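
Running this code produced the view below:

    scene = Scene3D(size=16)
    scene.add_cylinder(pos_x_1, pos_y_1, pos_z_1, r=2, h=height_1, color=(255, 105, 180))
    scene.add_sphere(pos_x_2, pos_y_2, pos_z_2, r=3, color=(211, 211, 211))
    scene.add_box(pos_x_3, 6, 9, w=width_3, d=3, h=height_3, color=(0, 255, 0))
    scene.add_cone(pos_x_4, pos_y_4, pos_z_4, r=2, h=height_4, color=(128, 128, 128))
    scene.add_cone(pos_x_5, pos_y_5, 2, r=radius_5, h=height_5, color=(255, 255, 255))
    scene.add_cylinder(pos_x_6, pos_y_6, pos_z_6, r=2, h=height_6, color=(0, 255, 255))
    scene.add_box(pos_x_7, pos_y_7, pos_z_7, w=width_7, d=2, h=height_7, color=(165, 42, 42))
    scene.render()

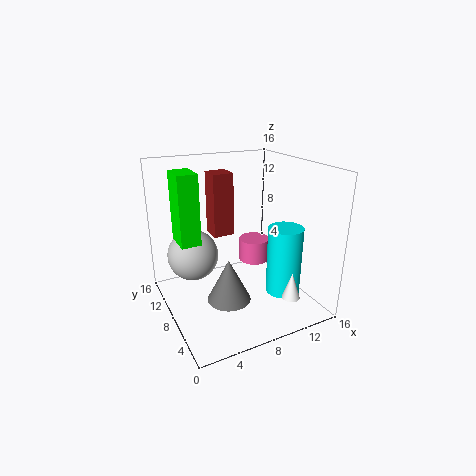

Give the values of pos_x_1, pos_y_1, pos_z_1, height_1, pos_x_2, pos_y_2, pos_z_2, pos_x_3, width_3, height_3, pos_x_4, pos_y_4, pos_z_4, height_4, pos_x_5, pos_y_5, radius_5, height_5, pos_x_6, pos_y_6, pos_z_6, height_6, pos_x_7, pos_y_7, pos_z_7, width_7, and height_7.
pos_x_1 = 13, pos_y_1 = 13, pos_z_1 = 2, height_1 = 3, pos_x_2 = 4, pos_y_2 = 12, pos_z_2 = 5, pos_x_3 = 1, width_3 = 2, height_3 = 7, pos_x_4 = 4, pos_y_4 = 2, pos_z_4 = 5, height_4 = 4, pos_x_5 = 12, pos_y_5 = 3, radius_5 = 1, height_5 = 3, pos_x_6 = 13, pos_y_6 = 6, pos_z_6 = 1, height_6 = 8, pos_x_7 = 4, pos_y_7 = 5, pos_z_7 = 10, width_7 = 2, height_7 = 6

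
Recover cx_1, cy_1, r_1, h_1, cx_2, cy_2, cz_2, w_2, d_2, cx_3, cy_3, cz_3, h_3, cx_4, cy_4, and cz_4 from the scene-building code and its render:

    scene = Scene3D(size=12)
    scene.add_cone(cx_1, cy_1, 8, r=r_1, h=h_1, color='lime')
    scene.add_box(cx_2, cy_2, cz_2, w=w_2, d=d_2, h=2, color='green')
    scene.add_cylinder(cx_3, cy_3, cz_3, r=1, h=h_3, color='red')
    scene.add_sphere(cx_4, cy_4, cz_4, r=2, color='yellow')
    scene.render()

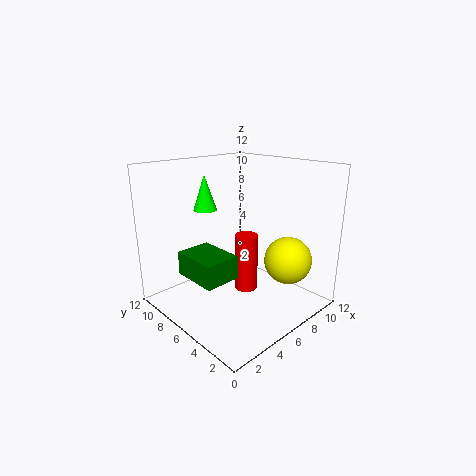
cx_1 = 5, cy_1 = 9, r_1 = 1, h_1 = 3, cx_2 = 2, cy_2 = 5, cz_2 = 3, w_2 = 3, d_2 = 4, cx_3 = 7, cy_3 = 6, cz_3 = 1, h_3 = 5, cx_4 = 9, cy_4 = 3, cz_4 = 4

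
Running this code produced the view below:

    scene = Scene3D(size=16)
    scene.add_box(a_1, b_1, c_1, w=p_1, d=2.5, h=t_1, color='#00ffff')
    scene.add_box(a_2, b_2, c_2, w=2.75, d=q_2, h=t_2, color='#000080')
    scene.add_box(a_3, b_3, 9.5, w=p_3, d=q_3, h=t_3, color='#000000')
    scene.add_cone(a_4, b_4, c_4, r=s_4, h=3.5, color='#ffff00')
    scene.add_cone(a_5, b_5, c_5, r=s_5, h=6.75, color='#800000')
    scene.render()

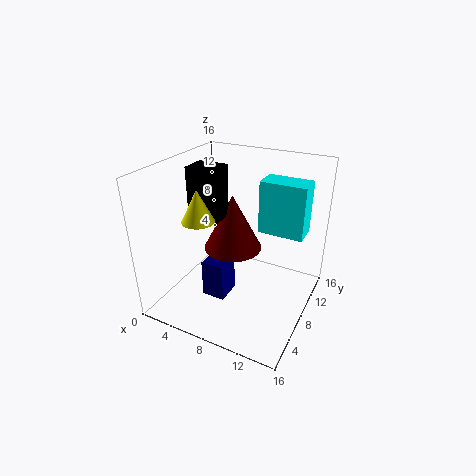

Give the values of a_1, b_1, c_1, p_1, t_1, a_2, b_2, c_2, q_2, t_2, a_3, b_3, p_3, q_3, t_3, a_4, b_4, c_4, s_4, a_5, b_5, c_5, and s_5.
a_1 = 11
b_1 = 6.5
c_1 = 10.25
p_1 = 4.5
t_1 = 5.25
a_2 = 4.25
b_2 = 6
c_2 = 0.25
q_2 = 3
t_2 = 4.5
a_3 = 2.25
b_3 = 7
p_3 = 3.5
q_3 = 3
t_3 = 6
a_4 = 4.75
b_4 = 5.25
c_4 = 10.5
s_4 = 1.75
a_5 = 6
b_5 = 10.5
c_5 = 5
s_5 = 3.5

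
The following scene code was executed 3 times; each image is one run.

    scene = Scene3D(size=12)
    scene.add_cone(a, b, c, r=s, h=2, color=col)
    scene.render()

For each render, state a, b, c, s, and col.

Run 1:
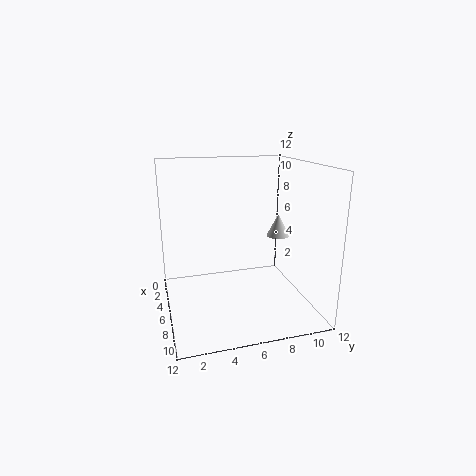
a = 5, b = 10, c = 5.5, s = 1, col = 'lightgray'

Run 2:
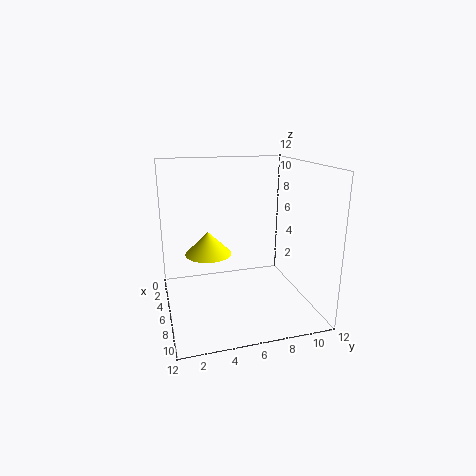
a = 4.5, b = 3.75, c = 4.25, s = 2, col = 'yellow'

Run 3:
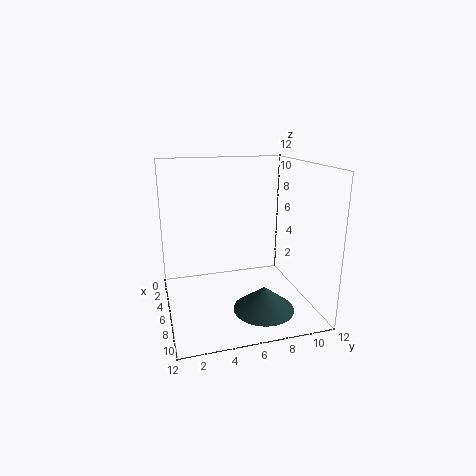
a = 8.5, b = 7.5, c = 0.5, s = 2.5, col = 'darkslategray'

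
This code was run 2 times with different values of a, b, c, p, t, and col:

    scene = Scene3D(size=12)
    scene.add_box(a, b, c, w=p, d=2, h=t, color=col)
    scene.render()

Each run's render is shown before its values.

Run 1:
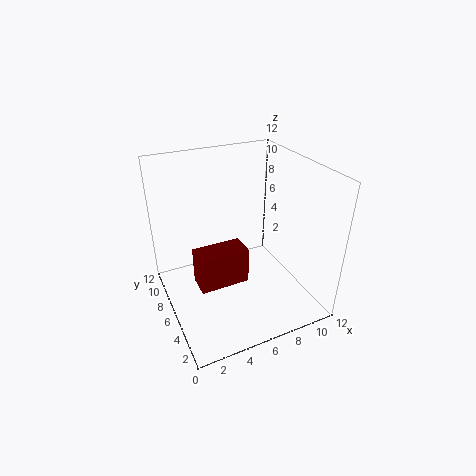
a = 2, b = 4, c = 3, p = 4, t = 3, col = 'maroon'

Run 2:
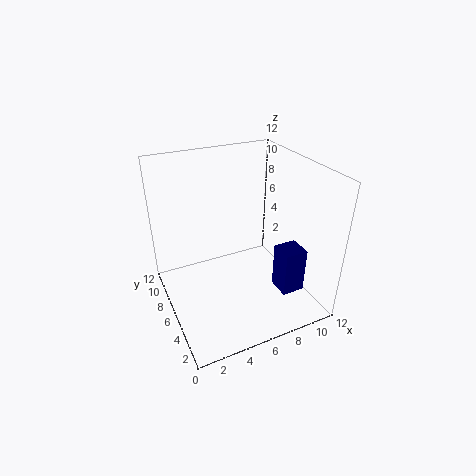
a = 9, b = 3, c = 1, p = 2, t = 4, col = 'navy'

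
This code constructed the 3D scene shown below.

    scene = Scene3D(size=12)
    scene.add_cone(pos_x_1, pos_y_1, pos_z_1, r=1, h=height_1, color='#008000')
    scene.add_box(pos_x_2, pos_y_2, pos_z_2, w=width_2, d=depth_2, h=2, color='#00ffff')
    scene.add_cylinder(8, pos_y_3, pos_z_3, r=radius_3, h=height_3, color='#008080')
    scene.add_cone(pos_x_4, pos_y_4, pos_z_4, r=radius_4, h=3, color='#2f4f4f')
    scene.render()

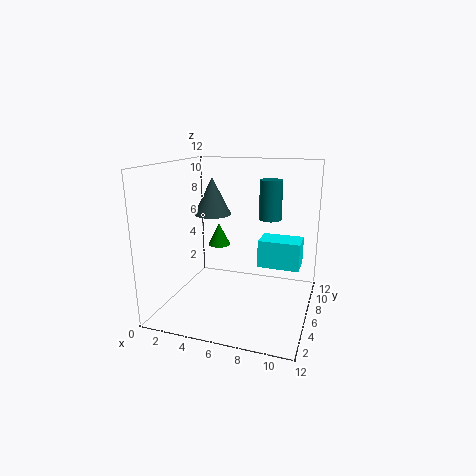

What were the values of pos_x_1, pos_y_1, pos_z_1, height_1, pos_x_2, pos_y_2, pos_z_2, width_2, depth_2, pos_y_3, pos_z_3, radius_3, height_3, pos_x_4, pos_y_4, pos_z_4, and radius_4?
pos_x_1 = 3.5; pos_y_1 = 8; pos_z_1 = 4.5; height_1 = 2; pos_x_2 = 8.5; pos_y_2 = 3; pos_z_2 = 5; width_2 = 3; depth_2 = 2; pos_y_3 = 9; pos_z_3 = 7; radius_3 = 1; height_3 = 3.5; pos_x_4 = 4; pos_y_4 = 5.5; pos_z_4 = 8; radius_4 = 1.5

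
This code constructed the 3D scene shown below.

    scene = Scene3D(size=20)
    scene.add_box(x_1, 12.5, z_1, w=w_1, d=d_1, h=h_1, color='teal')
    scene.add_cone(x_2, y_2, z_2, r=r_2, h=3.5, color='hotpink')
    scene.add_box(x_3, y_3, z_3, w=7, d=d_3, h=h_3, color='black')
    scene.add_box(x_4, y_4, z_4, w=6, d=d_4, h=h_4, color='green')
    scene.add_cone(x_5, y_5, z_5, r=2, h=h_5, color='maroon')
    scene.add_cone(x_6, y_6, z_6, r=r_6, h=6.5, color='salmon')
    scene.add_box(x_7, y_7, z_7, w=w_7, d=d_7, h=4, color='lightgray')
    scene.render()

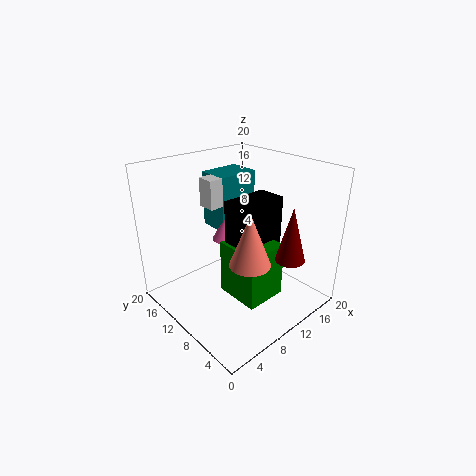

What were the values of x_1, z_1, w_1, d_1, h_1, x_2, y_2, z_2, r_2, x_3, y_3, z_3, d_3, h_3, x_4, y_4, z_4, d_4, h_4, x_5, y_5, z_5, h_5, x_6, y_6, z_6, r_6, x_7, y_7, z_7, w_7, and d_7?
x_1 = 9.5; z_1 = 10; w_1 = 6; d_1 = 4.5; h_1 = 8; x_2 = 10; y_2 = 12.5; z_2 = 9; r_2 = 2; x_3 = 8.5; y_3 = 7; z_3 = 6.5; d_3 = 4; h_3 = 9; x_4 = 8; y_4 = 5; z_4 = 1.5; d_4 = 6.5; h_4 = 8; x_5 = 13.5; y_5 = 3.5; z_5 = 8; h_5 = 7.5; x_6 = 6.5; y_6 = 4; z_6 = 10; r_6 = 2.5; x_7 = 7.5; y_7 = 12.5; z_7 = 14; w_7 = 6.5; d_7 = 2.5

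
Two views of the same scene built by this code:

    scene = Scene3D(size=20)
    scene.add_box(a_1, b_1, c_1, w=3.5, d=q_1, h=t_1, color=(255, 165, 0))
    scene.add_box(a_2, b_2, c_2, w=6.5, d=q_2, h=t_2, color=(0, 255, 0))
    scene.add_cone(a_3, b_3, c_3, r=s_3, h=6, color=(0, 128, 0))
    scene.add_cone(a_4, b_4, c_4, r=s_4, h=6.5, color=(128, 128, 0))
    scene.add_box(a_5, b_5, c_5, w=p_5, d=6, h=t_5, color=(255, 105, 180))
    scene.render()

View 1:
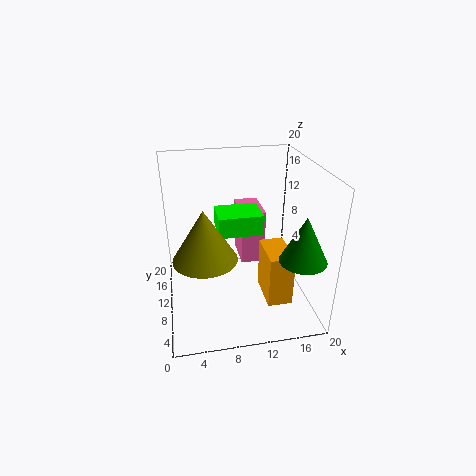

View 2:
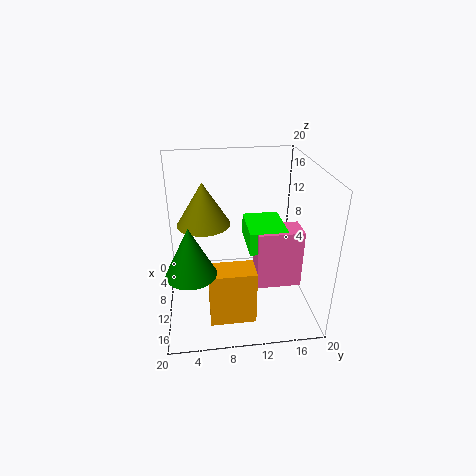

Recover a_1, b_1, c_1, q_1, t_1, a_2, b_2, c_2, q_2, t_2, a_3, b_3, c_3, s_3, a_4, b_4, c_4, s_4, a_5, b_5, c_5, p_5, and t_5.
a_1 = 13.5; b_1 = 5.5; c_1 = 1; q_1 = 6; t_1 = 7.5; a_2 = 7.5; b_2 = 11; c_2 = 9.5; q_2 = 5; t_2 = 3; a_3 = 17; b_3 = 3.5; c_3 = 9.5; s_3 = 3; a_4 = 5; b_4 = 5.5; c_4 = 10; s_4 = 4; a_5 = 11; b_5 = 12; c_5 = 4.5; p_5 = 3.5; t_5 = 8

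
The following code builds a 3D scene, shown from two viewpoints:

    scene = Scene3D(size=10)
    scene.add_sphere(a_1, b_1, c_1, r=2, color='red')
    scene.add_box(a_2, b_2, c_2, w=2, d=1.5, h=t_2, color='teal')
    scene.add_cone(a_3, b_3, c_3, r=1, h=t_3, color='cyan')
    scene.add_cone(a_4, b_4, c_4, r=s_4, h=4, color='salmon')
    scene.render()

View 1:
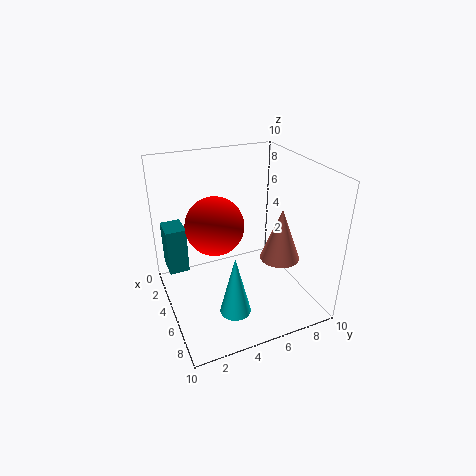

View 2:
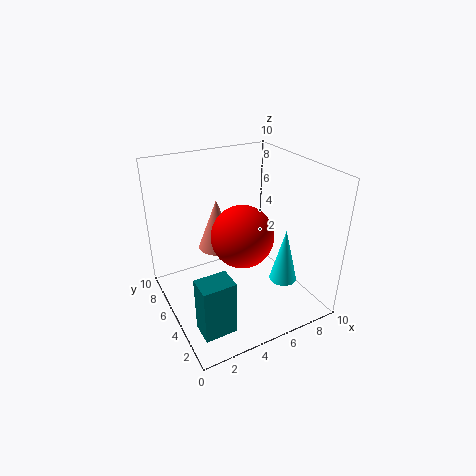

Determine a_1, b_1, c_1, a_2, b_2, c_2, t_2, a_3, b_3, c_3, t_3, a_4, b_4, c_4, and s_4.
a_1 = 4.5, b_1 = 3.5, c_1 = 6, a_2 = 0.5, b_2 = 0.5, c_2 = 1.5, t_2 = 3.5, a_3 = 8, b_3 = 3.5, c_3 = 1.5, t_3 = 4, a_4 = 5, b_4 = 8.5, c_4 = 2.5, s_4 = 1.5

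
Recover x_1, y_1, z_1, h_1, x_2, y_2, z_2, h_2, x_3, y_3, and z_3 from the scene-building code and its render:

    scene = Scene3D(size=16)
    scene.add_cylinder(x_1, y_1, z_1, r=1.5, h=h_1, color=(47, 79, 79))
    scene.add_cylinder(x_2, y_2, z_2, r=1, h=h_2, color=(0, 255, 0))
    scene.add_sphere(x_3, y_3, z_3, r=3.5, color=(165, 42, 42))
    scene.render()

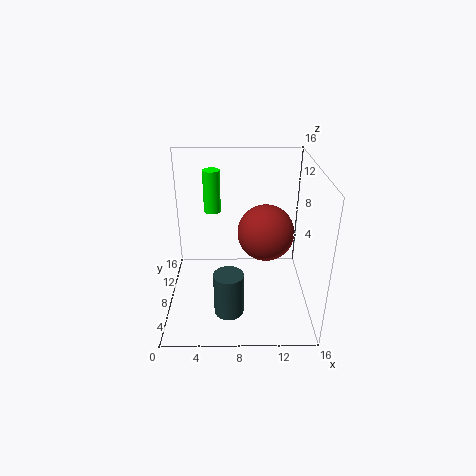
x_1 = 7; y_1 = 2.5; z_1 = 2.5; h_1 = 4.5; x_2 = 5; y_2 = 12; z_2 = 9.5; h_2 = 5; x_3 = 11.5; y_3 = 12; z_3 = 6.5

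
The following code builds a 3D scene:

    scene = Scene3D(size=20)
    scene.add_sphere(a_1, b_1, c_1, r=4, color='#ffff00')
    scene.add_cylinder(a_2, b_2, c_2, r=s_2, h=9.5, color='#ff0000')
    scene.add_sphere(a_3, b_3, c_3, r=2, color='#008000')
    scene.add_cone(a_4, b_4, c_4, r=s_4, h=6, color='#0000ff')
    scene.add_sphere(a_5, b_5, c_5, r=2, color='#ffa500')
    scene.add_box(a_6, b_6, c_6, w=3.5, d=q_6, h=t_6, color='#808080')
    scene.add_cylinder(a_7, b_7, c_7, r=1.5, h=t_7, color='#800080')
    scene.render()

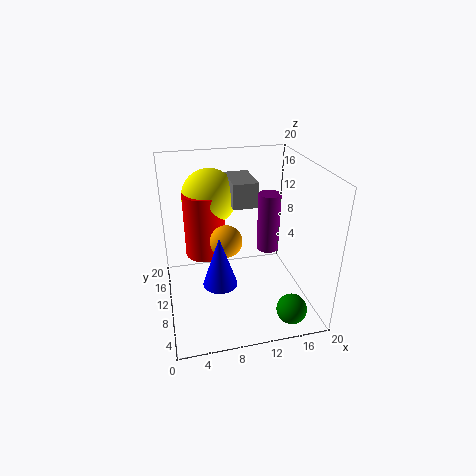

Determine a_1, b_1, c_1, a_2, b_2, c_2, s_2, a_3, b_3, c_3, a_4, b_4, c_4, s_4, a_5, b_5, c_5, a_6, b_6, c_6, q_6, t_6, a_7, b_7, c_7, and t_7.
a_1 = 7; b_1 = 15; c_1 = 14.5; a_2 = 6; b_2 = 14; c_2 = 6; s_2 = 3; a_3 = 15.5; b_3 = 2.5; c_3 = 2.5; a_4 = 6; b_4 = 2.5; c_4 = 8.5; s_4 = 2; a_5 = 7.5; b_5 = 6; c_5 = 12; a_6 = 9.5; b_6 = 10.5; c_6 = 14; q_6 = 6; t_6 = 3.5; a_7 = 14; b_7 = 9; c_7 = 8.5; t_7 = 8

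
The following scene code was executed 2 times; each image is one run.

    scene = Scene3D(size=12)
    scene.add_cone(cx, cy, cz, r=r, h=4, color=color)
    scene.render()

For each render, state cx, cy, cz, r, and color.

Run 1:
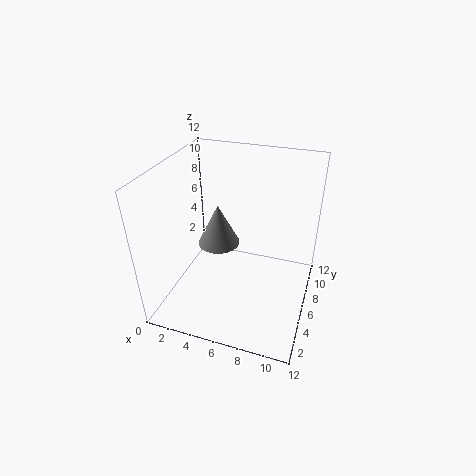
cx = 3, cy = 9, cz = 3, r = 2, color = 'gray'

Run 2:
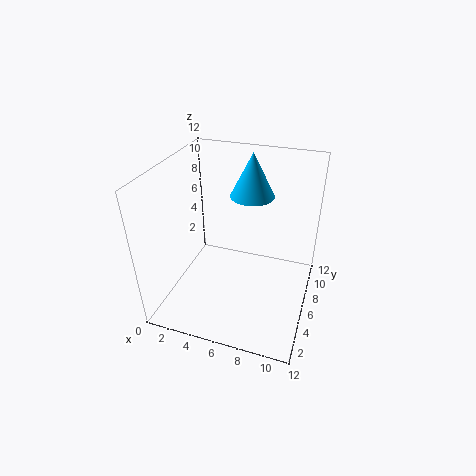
cx = 6, cy = 10, cz = 8, r = 2, color = 'deepskyblue'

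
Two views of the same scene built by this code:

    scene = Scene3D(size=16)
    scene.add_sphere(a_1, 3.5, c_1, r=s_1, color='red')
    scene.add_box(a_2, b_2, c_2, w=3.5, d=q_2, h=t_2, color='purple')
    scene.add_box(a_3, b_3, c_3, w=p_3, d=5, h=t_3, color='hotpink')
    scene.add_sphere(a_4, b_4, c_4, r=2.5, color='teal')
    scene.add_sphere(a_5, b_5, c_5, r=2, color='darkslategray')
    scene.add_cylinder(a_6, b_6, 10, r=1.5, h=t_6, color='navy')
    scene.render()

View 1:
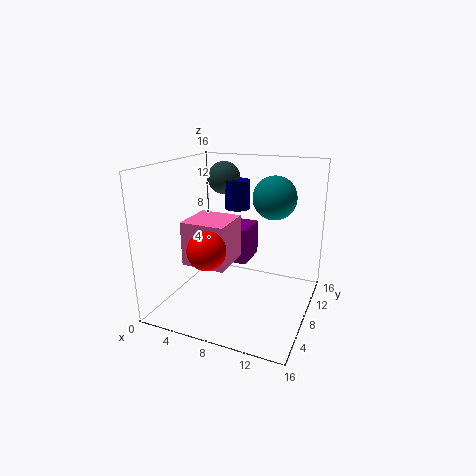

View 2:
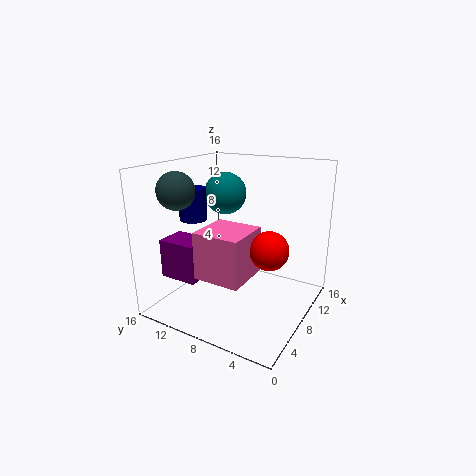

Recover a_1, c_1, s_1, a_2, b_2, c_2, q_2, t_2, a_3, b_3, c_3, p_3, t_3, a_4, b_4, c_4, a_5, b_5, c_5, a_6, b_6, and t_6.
a_1 = 6.5; c_1 = 8; s_1 = 2; a_2 = 4; b_2 = 11.5; c_2 = 3; q_2 = 4.5; t_2 = 4.5; a_3 = 2.5; b_3 = 5; c_3 = 5; p_3 = 5; t_3 = 5; a_4 = 11; b_4 = 11.5; c_4 = 12; a_5 = 4; b_5 = 13; c_5 = 13.5; a_6 = 6; b_6 = 12.5; t_6 = 3.5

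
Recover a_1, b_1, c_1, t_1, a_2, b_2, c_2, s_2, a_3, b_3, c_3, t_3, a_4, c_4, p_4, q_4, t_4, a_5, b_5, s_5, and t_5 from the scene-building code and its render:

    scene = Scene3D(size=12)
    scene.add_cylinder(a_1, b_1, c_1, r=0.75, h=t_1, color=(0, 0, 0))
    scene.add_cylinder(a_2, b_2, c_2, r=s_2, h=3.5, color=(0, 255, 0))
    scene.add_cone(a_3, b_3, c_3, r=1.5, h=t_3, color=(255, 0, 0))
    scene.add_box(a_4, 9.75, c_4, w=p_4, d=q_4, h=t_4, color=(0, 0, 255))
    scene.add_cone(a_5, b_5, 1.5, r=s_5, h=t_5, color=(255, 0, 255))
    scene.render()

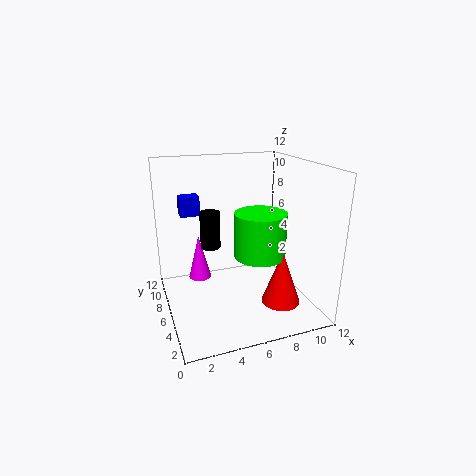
a_1 = 3.25
b_1 = 4.5
c_1 = 6.25
t_1 = 2.75
a_2 = 7
b_2 = 3.75
c_2 = 5.25
s_2 = 2
a_3 = 8.25
b_3 = 2.25
c_3 = 1.75
t_3 = 4.25
a_4 = 2
c_4 = 7
p_4 = 1.75
q_4 = 1.5
t_4 = 1.75
a_5 = 3.25
b_5 = 8.75
s_5 = 1
t_5 = 4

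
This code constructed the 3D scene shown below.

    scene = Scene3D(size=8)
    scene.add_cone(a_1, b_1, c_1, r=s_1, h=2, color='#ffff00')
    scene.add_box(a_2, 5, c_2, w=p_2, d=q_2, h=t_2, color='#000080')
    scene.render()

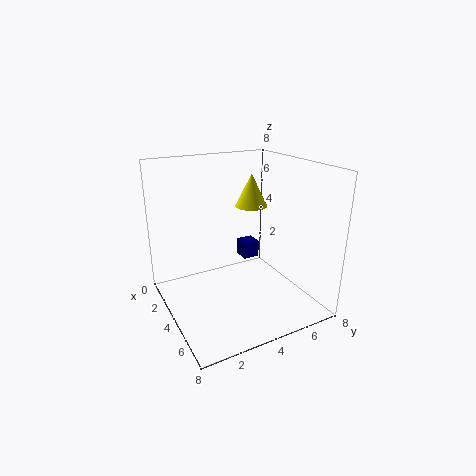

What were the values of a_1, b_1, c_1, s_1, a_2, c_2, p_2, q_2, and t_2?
a_1 = 2
b_1 = 6
c_1 = 5
s_1 = 1
a_2 = 2
c_2 = 2
p_2 = 1
q_2 = 1
t_2 = 1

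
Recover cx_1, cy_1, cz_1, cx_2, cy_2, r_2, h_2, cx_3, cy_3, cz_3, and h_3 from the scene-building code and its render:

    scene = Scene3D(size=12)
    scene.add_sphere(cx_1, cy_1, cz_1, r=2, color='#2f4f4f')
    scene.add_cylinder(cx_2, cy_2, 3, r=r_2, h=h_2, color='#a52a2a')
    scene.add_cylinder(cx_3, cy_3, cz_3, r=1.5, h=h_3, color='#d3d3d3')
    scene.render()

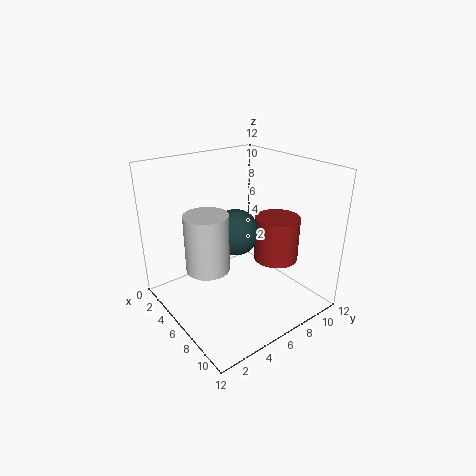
cx_1 = 5
cy_1 = 6.5
cz_1 = 6
cx_2 = 6.5
cy_2 = 10
r_2 = 2
h_2 = 4
cx_3 = 8.5
cy_3 = 1.5
cz_3 = 6
h_3 = 4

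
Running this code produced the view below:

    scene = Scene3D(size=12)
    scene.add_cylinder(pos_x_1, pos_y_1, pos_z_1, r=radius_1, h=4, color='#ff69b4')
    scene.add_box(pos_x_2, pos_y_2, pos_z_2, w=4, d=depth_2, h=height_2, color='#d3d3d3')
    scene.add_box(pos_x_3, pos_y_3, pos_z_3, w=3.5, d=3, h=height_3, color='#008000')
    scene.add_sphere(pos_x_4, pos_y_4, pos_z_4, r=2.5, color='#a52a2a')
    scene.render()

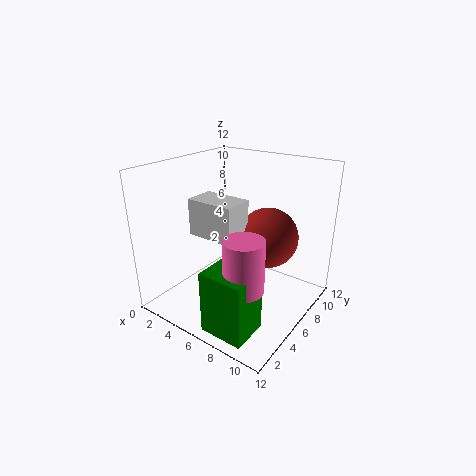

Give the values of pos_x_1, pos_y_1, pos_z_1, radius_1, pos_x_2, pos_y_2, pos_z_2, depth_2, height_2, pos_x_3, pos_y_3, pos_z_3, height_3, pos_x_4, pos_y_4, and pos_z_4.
pos_x_1 = 9
pos_y_1 = 2.5
pos_z_1 = 4
radius_1 = 1.5
pos_x_2 = 3
pos_y_2 = 3.5
pos_z_2 = 6.5
depth_2 = 2.5
height_2 = 3
pos_x_3 = 6.5
pos_y_3 = 0.5
pos_z_3 = 0.5
height_3 = 5
pos_x_4 = 8
pos_y_4 = 7.5
pos_z_4 = 6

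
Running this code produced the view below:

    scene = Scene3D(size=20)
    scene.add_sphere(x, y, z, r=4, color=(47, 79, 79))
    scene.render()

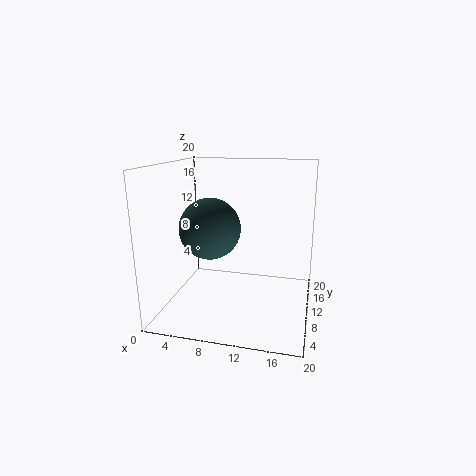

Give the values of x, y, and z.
x = 7, y = 7, z = 12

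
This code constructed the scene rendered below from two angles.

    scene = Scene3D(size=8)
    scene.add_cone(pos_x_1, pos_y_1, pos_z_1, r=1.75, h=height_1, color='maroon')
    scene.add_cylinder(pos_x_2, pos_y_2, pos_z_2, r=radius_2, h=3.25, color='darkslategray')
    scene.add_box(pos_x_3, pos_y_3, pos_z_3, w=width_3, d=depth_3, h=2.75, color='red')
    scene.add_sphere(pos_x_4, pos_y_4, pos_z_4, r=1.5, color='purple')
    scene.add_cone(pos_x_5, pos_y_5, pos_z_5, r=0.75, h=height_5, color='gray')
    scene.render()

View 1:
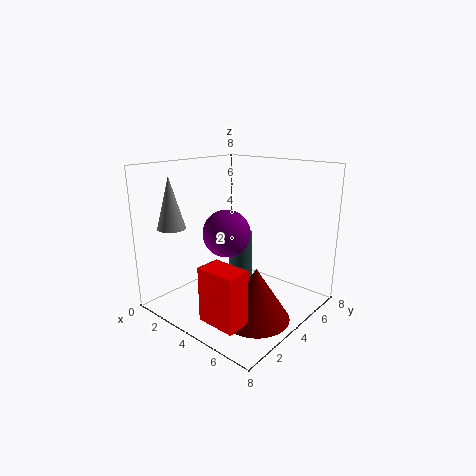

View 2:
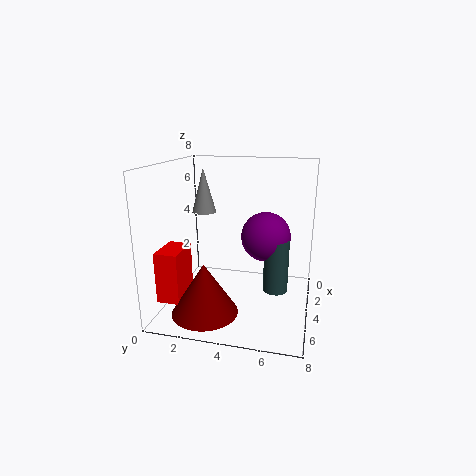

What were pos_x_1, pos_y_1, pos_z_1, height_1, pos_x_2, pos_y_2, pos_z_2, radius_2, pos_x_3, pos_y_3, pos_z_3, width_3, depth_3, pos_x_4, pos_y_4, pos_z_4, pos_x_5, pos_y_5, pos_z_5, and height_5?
pos_x_1 = 6.25, pos_y_1 = 2.75, pos_z_1 = 0.5, height_1 = 2.75, pos_x_2 = 2.5, pos_y_2 = 6, pos_z_2 = 0.25, radius_2 = 0.75, pos_x_3 = 4.75, pos_y_3 = 0.25, pos_z_3 = 1, width_3 = 2, depth_3 = 1.25, pos_x_4 = 2, pos_y_4 = 5.25, pos_z_4 = 3.5, pos_x_5 = 1.75, pos_y_5 = 1.25, pos_z_5 = 4.75, height_5 = 2.75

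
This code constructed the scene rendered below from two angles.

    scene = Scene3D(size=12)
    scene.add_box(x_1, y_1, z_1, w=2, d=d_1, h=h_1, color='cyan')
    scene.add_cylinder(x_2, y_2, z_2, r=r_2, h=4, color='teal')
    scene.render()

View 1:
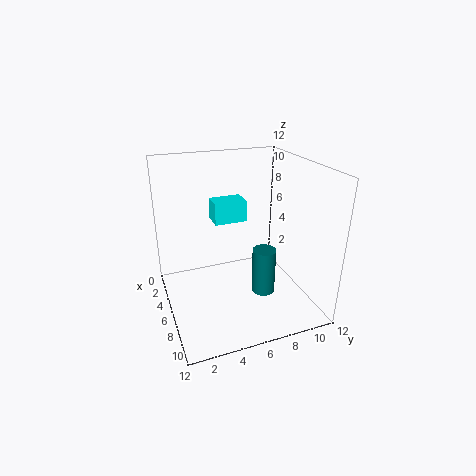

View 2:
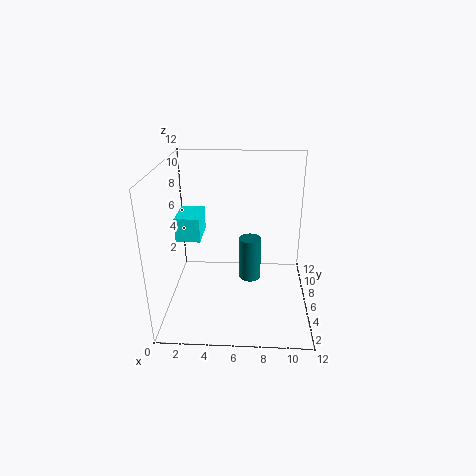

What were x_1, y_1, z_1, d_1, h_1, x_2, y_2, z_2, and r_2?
x_1 = 1, y_1 = 5, z_1 = 6, d_1 = 3, h_1 = 2, x_2 = 7, y_2 = 8, z_2 = 1, r_2 = 1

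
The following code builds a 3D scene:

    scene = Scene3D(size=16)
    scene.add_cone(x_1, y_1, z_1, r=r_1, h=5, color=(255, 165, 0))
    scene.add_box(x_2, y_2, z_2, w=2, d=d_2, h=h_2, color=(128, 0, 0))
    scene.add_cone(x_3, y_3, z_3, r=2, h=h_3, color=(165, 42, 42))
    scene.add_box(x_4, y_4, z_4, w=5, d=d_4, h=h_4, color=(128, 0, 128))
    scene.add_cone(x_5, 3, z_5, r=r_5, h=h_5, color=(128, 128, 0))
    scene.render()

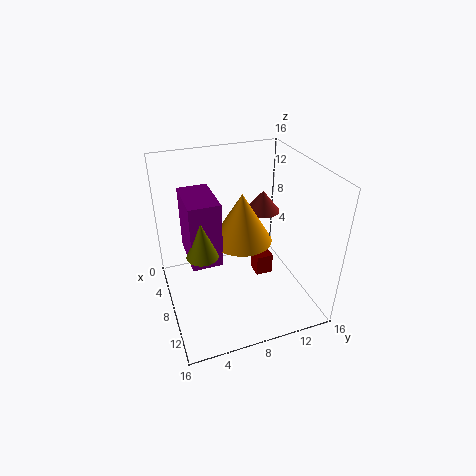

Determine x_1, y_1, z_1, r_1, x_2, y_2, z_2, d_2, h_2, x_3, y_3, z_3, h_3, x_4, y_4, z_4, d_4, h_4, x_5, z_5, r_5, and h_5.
x_1 = 10.5
y_1 = 7.5
z_1 = 9.5
r_1 = 3
x_2 = 6
y_2 = 10.5
z_2 = 2
d_2 = 2
h_2 = 2.5
x_3 = 5.5
y_3 = 12
z_3 = 9.5
h_3 = 2.5
x_4 = 7
y_4 = 2
z_4 = 8
d_4 = 3
h_4 = 6.5
x_5 = 12
z_5 = 9.5
r_5 = 1.5
h_5 = 3.5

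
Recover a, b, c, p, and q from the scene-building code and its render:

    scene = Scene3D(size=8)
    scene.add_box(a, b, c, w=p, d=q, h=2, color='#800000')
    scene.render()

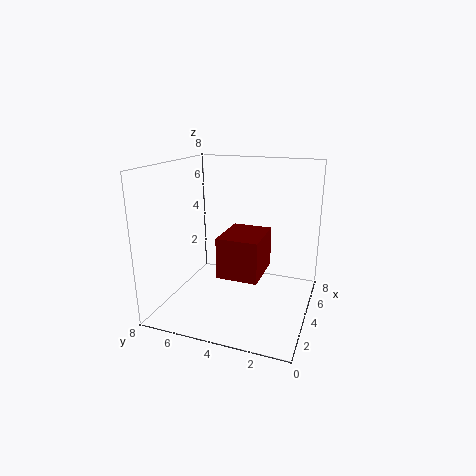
a = 1
b = 2
c = 3
p = 2.5
q = 2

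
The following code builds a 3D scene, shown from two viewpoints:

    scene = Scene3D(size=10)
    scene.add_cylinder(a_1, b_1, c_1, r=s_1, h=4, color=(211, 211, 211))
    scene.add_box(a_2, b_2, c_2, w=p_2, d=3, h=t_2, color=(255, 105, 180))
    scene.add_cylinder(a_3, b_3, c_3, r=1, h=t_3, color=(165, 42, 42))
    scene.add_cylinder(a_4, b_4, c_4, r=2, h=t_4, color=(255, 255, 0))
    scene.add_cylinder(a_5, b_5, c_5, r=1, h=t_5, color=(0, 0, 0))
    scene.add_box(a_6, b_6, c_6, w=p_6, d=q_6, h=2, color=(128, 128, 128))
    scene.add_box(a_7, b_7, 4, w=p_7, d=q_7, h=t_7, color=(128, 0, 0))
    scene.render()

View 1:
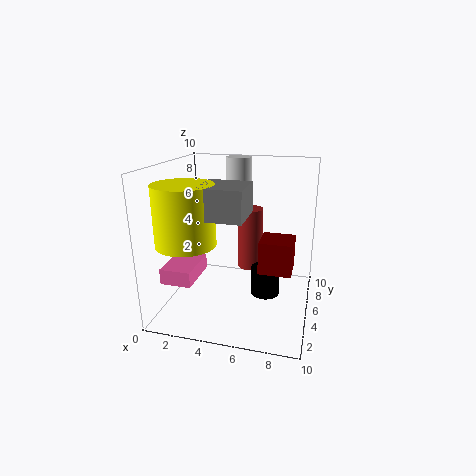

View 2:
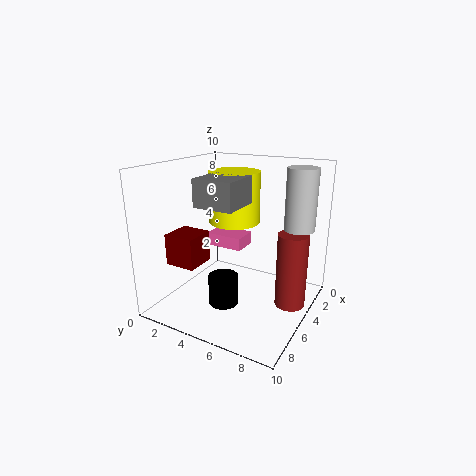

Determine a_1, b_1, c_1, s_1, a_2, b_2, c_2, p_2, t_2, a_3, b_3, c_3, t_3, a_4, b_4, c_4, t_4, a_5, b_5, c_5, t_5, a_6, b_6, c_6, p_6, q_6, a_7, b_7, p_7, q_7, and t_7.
a_1 = 4
b_1 = 9
c_1 = 6
s_1 = 1
a_2 = 1
b_2 = 1
c_2 = 3
p_2 = 2
t_2 = 1
a_3 = 5
b_3 = 9
c_3 = 1
t_3 = 5
a_4 = 2
b_4 = 3
c_4 = 5
t_4 = 4
a_5 = 7
b_5 = 5
c_5 = 1
t_5 = 2
a_6 = 3
b_6 = 2
c_6 = 7
p_6 = 3
q_6 = 3
a_7 = 7
b_7 = 2
p_7 = 2
q_7 = 2
t_7 = 2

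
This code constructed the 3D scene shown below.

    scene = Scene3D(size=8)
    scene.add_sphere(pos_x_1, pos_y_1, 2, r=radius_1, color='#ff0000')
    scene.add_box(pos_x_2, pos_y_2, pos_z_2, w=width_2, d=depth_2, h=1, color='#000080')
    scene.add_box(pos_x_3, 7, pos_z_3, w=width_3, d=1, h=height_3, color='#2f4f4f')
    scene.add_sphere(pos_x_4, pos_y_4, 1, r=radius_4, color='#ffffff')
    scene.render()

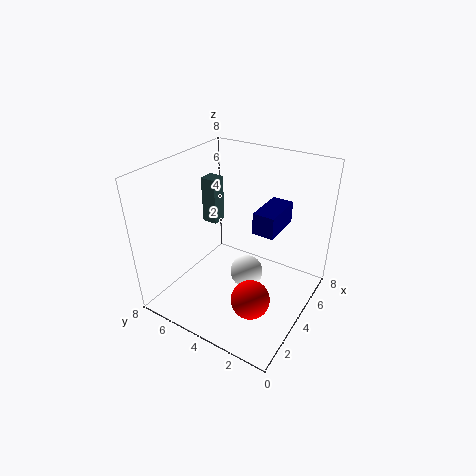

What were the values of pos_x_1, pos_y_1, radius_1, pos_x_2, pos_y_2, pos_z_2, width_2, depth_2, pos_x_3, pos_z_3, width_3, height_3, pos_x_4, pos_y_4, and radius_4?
pos_x_1 = 2
pos_y_1 = 2
radius_1 = 1
pos_x_2 = 2
pos_y_2 = 1
pos_z_2 = 6
width_2 = 2
depth_2 = 1
pos_x_3 = 6
pos_z_3 = 3
width_3 = 1
height_3 = 3
pos_x_4 = 5
pos_y_4 = 4
radius_4 = 1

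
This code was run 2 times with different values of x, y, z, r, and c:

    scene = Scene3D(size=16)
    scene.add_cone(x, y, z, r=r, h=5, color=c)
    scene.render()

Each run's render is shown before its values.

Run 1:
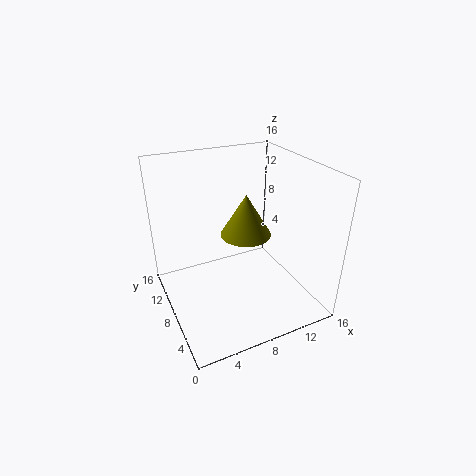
x = 10, y = 10, z = 7, r = 3, c = 'olive'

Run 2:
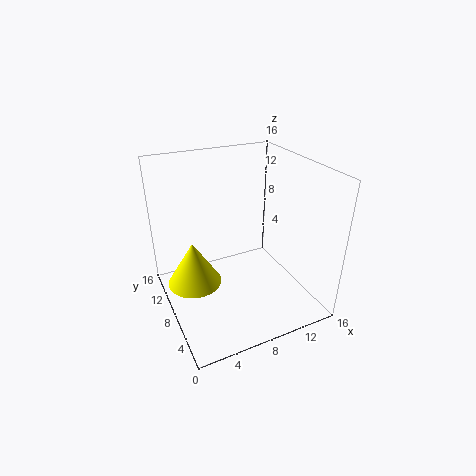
x = 3, y = 9, z = 3, r = 3, c = 'yellow'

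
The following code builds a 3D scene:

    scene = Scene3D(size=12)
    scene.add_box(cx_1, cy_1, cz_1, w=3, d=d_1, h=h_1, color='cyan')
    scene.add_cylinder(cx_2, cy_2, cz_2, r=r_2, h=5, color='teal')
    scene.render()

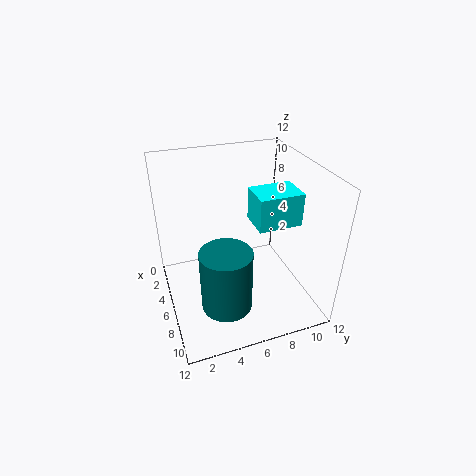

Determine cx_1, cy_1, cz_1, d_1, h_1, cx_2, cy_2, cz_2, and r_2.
cx_1 = 3
cy_1 = 8
cz_1 = 6
d_1 = 4
h_1 = 3
cx_2 = 9
cy_2 = 4
cz_2 = 2
r_2 = 2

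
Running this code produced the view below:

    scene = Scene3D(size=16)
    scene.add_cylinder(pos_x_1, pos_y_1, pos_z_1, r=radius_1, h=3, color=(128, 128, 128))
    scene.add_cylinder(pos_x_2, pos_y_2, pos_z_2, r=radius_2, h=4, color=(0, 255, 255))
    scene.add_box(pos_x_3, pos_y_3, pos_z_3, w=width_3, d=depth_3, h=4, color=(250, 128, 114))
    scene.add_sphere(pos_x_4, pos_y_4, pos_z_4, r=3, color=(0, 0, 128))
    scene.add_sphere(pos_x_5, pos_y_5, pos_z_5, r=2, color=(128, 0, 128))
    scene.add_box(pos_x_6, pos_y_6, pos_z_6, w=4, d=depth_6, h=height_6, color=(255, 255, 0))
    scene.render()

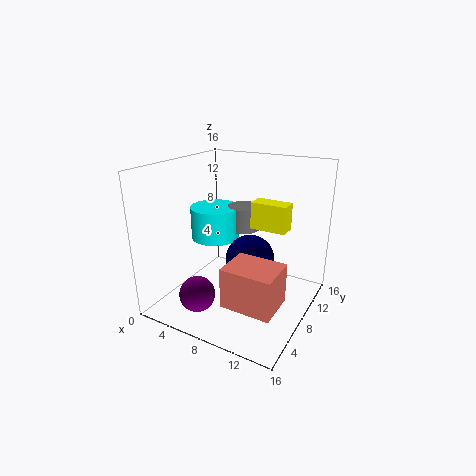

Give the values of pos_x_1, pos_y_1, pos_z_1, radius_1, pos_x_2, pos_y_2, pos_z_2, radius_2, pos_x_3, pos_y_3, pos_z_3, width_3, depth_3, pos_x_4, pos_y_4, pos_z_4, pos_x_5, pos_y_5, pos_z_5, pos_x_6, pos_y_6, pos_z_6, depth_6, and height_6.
pos_x_1 = 6, pos_y_1 = 13, pos_z_1 = 7, radius_1 = 2, pos_x_2 = 3, pos_y_2 = 11, pos_z_2 = 6, radius_2 = 3, pos_x_3 = 10, pos_y_3 = 1, pos_z_3 = 4, width_3 = 5, depth_3 = 4, pos_x_4 = 8, pos_y_4 = 11, pos_z_4 = 4, pos_x_5 = 5, pos_y_5 = 4, pos_z_5 = 2, pos_x_6 = 9, pos_y_6 = 9, pos_z_6 = 9, depth_6 = 2, height_6 = 3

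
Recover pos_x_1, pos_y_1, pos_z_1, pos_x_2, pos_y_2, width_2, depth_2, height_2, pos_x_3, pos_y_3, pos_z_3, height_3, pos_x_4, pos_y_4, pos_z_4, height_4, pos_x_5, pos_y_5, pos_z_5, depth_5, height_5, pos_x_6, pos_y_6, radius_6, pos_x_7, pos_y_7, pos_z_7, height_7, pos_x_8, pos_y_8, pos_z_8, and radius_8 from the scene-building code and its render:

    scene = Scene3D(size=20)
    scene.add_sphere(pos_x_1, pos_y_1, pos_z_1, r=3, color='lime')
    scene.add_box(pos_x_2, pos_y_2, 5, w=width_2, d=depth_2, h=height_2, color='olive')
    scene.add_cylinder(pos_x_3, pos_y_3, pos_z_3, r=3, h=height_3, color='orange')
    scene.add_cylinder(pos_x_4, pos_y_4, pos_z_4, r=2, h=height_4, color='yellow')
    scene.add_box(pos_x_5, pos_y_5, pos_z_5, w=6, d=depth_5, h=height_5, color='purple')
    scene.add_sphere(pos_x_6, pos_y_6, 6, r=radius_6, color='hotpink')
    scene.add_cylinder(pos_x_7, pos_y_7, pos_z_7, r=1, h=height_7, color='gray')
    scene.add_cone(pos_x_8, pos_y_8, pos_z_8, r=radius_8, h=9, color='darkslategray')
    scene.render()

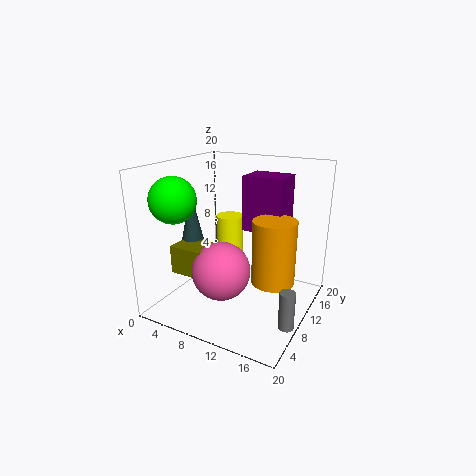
pos_x_1 = 4
pos_y_1 = 4
pos_z_1 = 16
pos_x_2 = 2
pos_y_2 = 5
width_2 = 5
depth_2 = 4
height_2 = 4
pos_x_3 = 15
pos_y_3 = 11
pos_z_3 = 4
height_3 = 9
pos_x_4 = 7
pos_y_4 = 13
pos_z_4 = 6
height_4 = 6
pos_x_5 = 9
pos_y_5 = 13
pos_z_5 = 10
depth_5 = 5
height_5 = 8
pos_x_6 = 9
pos_y_6 = 7
radius_6 = 4
pos_x_7 = 19
pos_y_7 = 6
pos_z_7 = 1
height_7 = 5
pos_x_8 = 3
pos_y_8 = 9
pos_z_8 = 7
radius_8 = 2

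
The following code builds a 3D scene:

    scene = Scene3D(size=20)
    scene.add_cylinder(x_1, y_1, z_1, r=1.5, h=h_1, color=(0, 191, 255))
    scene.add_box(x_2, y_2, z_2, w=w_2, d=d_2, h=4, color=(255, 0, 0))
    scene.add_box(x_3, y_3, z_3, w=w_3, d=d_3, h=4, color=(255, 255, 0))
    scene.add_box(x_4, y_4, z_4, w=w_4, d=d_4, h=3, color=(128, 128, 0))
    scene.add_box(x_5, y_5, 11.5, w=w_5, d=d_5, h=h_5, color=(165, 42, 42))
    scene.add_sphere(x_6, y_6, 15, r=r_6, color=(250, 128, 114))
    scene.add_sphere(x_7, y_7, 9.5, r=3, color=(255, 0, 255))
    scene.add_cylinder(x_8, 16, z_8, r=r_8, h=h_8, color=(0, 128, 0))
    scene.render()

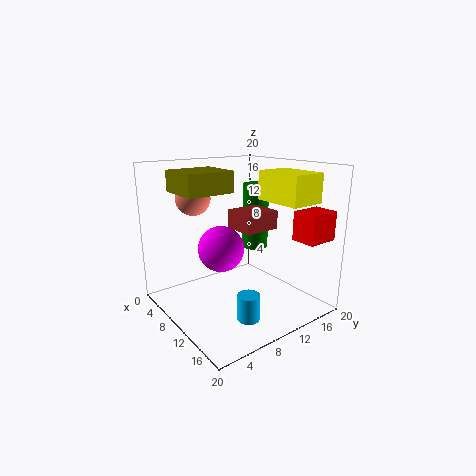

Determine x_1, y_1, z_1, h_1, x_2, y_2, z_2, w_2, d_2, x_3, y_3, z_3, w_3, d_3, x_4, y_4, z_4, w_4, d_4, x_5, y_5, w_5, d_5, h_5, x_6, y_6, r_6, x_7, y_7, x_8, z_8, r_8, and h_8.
x_1 = 15
y_1 = 8
z_1 = 0.5
h_1 = 3.5
x_2 = 15
y_2 = 15.5
z_2 = 10
w_2 = 3.5
d_2 = 4.5
x_3 = 10
y_3 = 13.5
z_3 = 15
w_3 = 7
d_3 = 5
x_4 = 2
y_4 = 3.5
z_4 = 16
w_4 = 6.5
d_4 = 7
x_5 = 9
y_5 = 9
w_5 = 4.5
d_5 = 5
h_5 = 2.5
x_6 = 4
y_6 = 6.5
r_6 = 2.5
x_7 = 11
y_7 = 6.5
x_8 = 6.5
z_8 = 6.5
r_8 = 2
h_8 = 10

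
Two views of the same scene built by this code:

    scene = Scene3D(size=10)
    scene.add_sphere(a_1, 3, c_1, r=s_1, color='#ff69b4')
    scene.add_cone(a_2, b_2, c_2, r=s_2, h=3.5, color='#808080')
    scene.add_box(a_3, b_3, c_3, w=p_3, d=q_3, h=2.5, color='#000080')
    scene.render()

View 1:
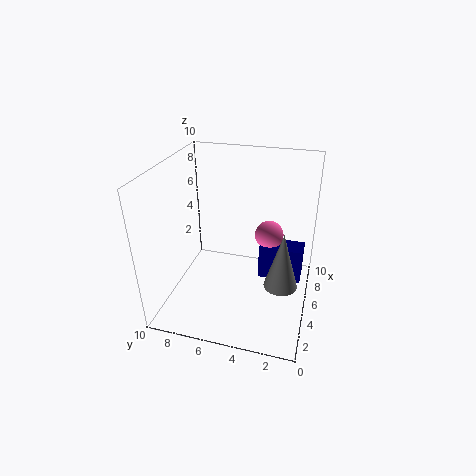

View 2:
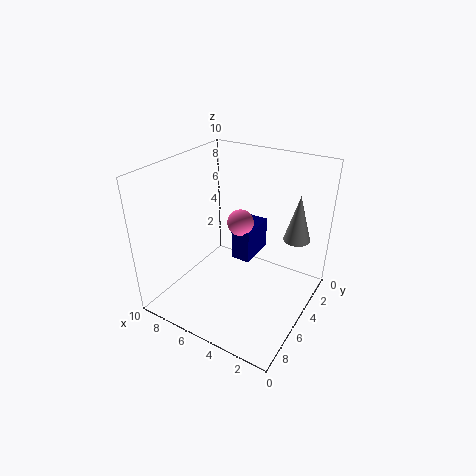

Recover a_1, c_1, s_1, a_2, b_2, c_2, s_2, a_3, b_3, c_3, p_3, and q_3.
a_1 = 6
c_1 = 5
s_1 = 1
a_2 = 2
b_2 = 1.5
c_2 = 4
s_2 = 1
a_3 = 5
b_3 = 0.5
c_3 = 2
p_3 = 1.5
q_3 = 3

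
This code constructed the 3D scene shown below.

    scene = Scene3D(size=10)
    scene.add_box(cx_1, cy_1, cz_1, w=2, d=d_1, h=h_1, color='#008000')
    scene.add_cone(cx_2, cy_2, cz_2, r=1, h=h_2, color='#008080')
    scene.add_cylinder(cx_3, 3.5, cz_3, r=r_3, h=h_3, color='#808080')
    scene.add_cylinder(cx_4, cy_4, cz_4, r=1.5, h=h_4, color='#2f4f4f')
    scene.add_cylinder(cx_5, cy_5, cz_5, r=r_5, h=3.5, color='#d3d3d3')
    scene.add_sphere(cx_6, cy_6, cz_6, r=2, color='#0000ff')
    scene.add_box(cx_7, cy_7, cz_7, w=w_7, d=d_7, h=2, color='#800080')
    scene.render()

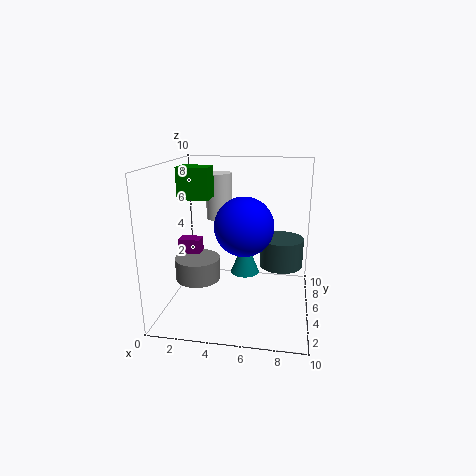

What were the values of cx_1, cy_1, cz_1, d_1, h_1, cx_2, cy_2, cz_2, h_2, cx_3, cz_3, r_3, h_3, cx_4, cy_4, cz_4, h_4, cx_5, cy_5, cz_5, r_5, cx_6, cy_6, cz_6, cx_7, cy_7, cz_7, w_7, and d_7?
cx_1 = 1.5; cy_1 = 3; cz_1 = 8; d_1 = 1.5; h_1 = 2; cx_2 = 5.5; cy_2 = 5; cz_2 = 2.5; h_2 = 2.5; cx_3 = 2.5; cz_3 = 2.5; r_3 = 1.5; h_3 = 1.5; cx_4 = 8; cy_4 = 5.5; cz_4 = 3; h_4 = 2; cx_5 = 3; cy_5 = 8; cz_5 = 5.5; r_5 = 1; cx_6 = 5.5; cy_6 = 4.5; cz_6 = 6; cx_7 = 1; cy_7 = 4; cz_7 = 3; w_7 = 1.5; d_7 = 1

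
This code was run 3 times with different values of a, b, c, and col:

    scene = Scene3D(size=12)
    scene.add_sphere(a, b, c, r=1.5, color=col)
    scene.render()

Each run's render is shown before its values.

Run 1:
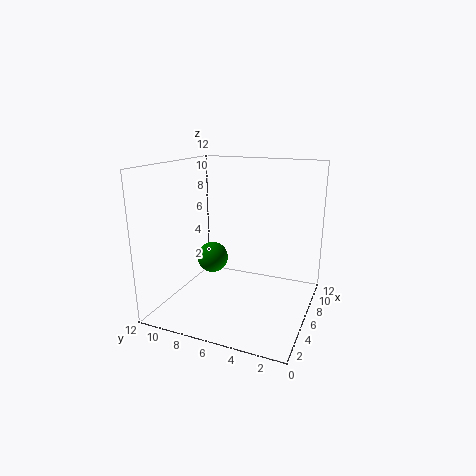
a = 9; b = 10; c = 2.5; col = 'green'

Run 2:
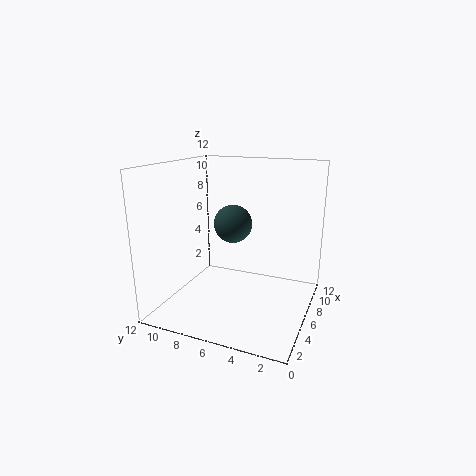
a = 5; b = 6; c = 7.5; col = 'darkslategray'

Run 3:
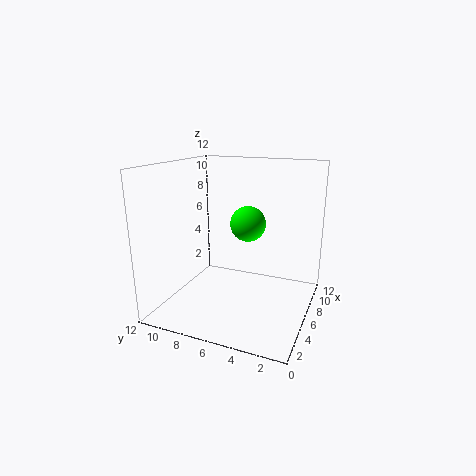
a = 7; b = 5.5; c = 7; col = 'lime'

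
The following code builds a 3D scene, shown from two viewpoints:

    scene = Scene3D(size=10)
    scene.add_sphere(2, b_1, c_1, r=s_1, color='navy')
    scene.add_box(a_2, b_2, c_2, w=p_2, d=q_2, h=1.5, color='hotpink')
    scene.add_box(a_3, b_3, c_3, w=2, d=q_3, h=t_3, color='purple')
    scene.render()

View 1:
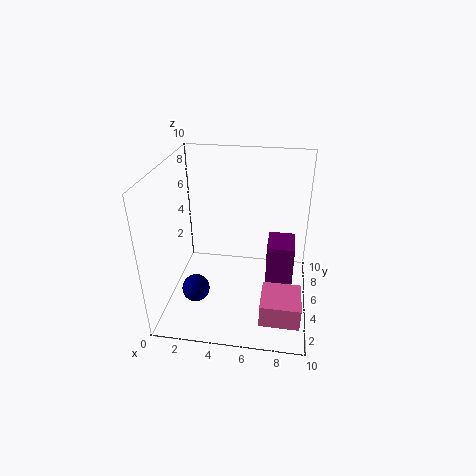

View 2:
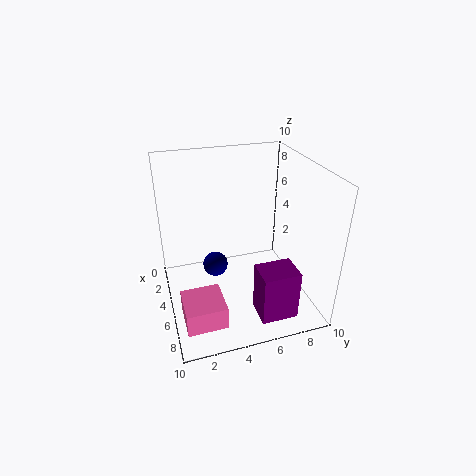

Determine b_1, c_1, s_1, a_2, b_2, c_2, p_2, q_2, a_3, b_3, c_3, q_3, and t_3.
b_1 = 4; c_1 = 1; s_1 = 1; a_2 = 7; b_2 = 0.5; c_2 = 1.5; p_2 = 2.5; q_2 = 2.5; a_3 = 7; b_3 = 5.5; c_3 = 0.5; q_3 = 2.5; t_3 = 3.5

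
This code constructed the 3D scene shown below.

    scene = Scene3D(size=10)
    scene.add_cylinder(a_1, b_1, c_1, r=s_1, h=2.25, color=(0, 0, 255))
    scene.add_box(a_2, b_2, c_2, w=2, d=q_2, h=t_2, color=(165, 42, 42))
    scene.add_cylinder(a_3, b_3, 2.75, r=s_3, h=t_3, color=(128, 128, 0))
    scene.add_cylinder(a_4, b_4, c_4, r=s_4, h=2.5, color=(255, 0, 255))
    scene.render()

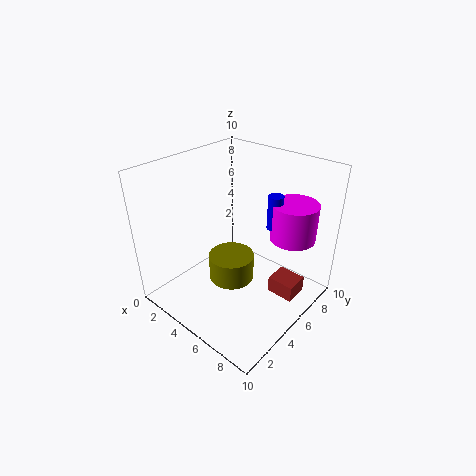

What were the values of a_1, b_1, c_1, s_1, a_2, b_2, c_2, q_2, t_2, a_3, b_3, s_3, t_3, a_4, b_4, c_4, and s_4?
a_1 = 7.25; b_1 = 6; c_1 = 6.25; s_1 = 0.5; a_2 = 6.75; b_2 = 6.5; c_2 = 0.25; q_2 = 1.75; t_2 = 1.25; a_3 = 5.5; b_3 = 3.75; s_3 = 1.5; t_3 = 1.75; a_4 = 8.25; b_4 = 6.75; c_4 = 5.5; s_4 = 1.5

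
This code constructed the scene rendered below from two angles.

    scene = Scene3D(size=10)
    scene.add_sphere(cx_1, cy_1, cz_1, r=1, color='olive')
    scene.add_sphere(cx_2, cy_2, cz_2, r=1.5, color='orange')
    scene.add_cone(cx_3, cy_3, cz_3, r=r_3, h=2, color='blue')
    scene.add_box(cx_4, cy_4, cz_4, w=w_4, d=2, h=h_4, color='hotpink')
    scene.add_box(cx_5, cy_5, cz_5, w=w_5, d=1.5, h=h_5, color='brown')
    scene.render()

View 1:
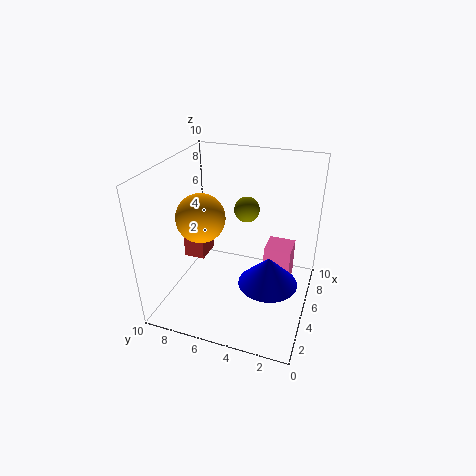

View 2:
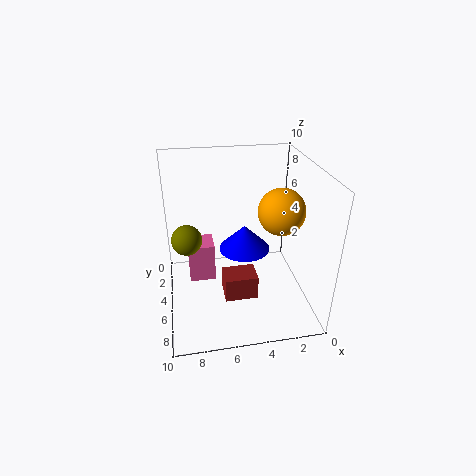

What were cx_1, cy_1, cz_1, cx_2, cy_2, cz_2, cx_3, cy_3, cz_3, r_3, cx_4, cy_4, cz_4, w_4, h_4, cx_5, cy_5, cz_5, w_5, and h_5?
cx_1 = 8.5
cy_1 = 5.5
cz_1 = 5.5
cx_2 = 2.5
cy_2 = 6.5
cz_2 = 7.5
cx_3 = 4
cy_3 = 2.5
cz_3 = 2.5
r_3 = 2
cx_4 = 6.5
cy_4 = 1.5
cz_4 = 0.5
w_4 = 2
h_4 = 3
cx_5 = 4.5
cy_5 = 7.5
cz_5 = 3
w_5 = 2
h_5 = 1.5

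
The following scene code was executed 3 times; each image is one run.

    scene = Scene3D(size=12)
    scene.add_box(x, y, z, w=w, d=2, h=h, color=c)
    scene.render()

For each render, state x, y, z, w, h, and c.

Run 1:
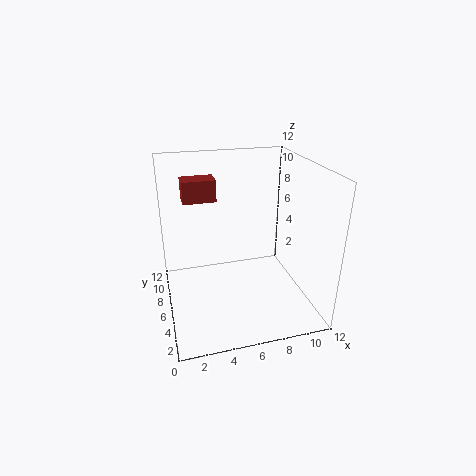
x = 2, y = 9.5, z = 8, w = 3, h = 2, c = 'brown'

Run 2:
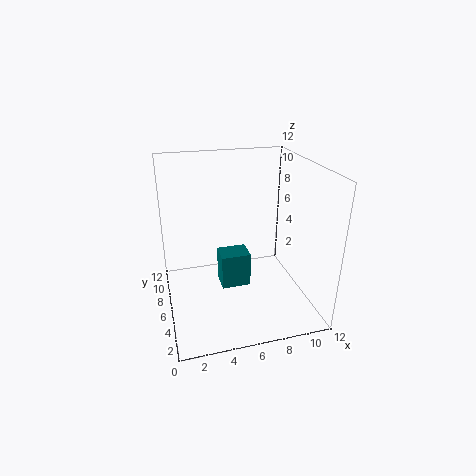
x = 4.5, y = 5.5, z = 1.5, w = 2.5, h = 3, c = 'teal'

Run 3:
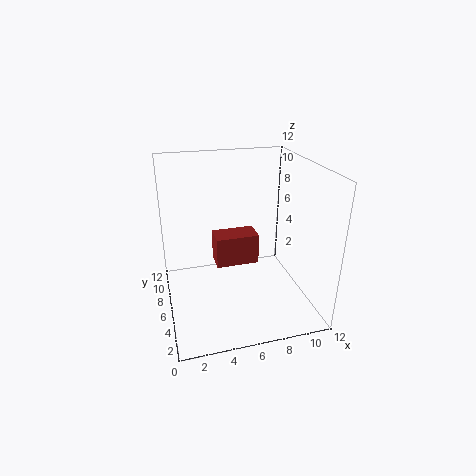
x = 4, y = 5, z = 4, w = 3.5, h = 2.5, c = 'brown'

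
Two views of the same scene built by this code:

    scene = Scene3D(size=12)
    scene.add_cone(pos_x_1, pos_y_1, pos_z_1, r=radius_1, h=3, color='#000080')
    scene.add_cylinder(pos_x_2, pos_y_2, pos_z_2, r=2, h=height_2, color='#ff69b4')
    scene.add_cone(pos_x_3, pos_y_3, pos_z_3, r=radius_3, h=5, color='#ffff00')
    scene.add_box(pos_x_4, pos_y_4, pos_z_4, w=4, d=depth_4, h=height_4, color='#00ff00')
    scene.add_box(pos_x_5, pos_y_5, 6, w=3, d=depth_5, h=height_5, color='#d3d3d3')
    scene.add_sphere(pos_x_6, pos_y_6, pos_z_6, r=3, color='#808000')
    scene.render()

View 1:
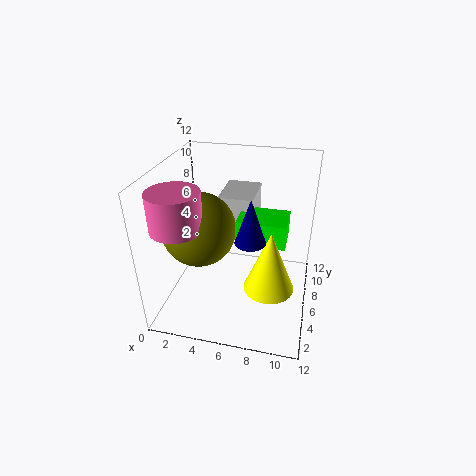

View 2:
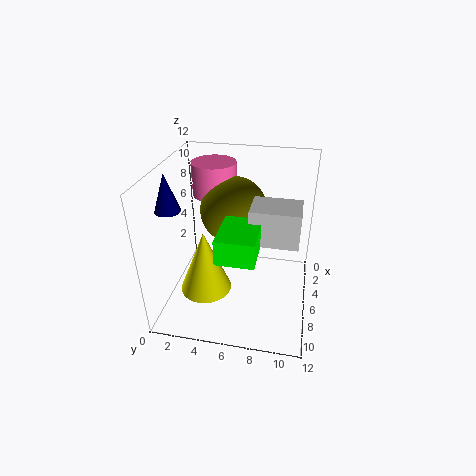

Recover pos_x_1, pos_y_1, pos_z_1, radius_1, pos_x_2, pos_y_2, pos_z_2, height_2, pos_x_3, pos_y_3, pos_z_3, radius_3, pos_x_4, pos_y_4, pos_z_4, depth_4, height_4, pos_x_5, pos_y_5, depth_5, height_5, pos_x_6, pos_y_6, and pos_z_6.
pos_x_1 = 8
pos_y_1 = 1
pos_z_1 = 9
radius_1 = 1
pos_x_2 = 2
pos_y_2 = 3
pos_z_2 = 8
height_2 = 3
pos_x_3 = 9
pos_y_3 = 4
pos_z_3 = 3
radius_3 = 2
pos_x_4 = 6
pos_y_4 = 5
pos_z_4 = 6
depth_4 = 3
height_4 = 2
pos_x_5 = 4
pos_y_5 = 7
depth_5 = 4
height_5 = 3
pos_x_6 = 3
pos_y_6 = 5
pos_z_6 = 7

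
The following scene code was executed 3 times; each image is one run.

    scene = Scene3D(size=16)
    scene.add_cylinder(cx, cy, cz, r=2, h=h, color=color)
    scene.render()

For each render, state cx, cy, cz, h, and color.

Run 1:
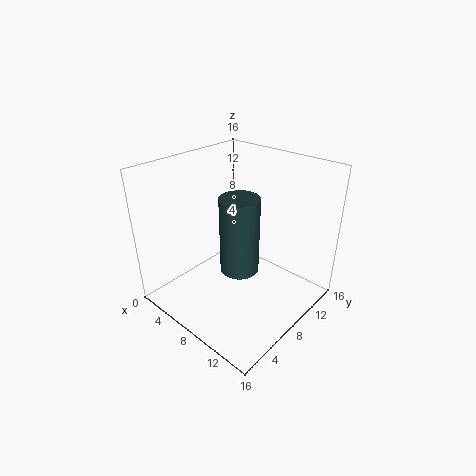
cx = 10; cy = 6; cz = 6; h = 8; color = 'darkslategray'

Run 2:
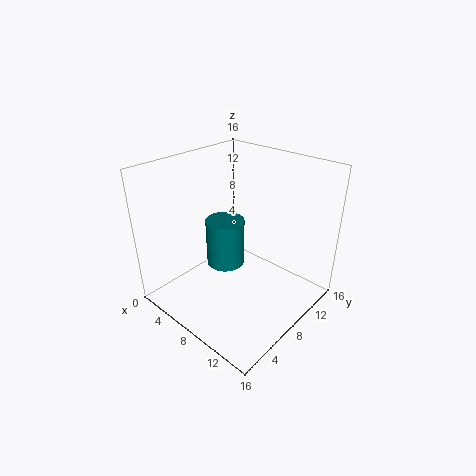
cx = 8; cy = 6; cz = 6; h = 5; color = 'teal'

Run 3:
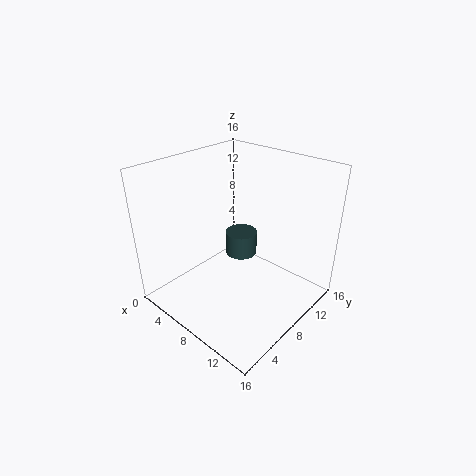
cx = 5; cy = 12; cz = 3; h = 3; color = 'darkslategray'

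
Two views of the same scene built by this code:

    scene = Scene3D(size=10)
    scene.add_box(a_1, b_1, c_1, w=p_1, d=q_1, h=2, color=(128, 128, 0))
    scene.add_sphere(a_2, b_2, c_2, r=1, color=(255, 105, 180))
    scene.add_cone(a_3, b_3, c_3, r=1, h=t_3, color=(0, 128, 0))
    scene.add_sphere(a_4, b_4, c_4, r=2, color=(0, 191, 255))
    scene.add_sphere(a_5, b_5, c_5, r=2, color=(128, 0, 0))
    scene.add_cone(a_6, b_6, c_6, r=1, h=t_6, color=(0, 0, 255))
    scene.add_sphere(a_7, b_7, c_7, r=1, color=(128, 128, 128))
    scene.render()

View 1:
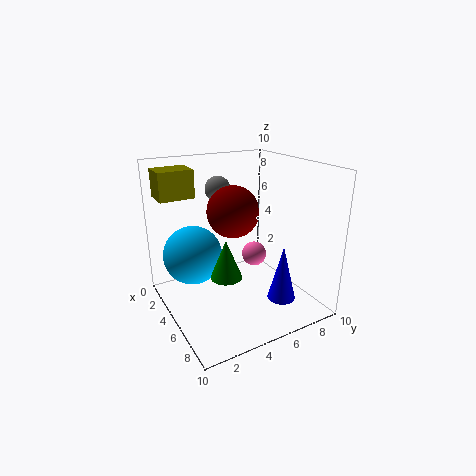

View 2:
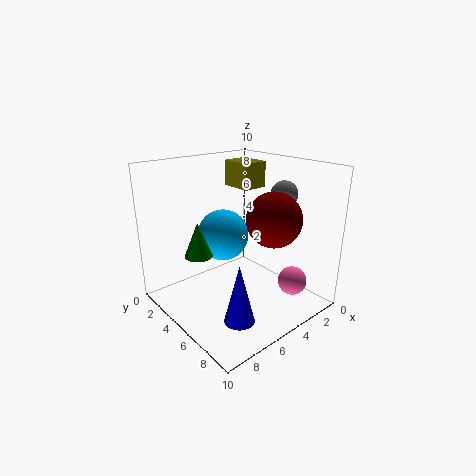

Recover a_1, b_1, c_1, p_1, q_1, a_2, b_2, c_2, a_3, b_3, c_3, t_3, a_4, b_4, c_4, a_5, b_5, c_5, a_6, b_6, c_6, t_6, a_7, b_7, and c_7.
a_1 = 0.5
b_1 = 0.5
c_1 = 7.5
p_1 = 2
q_1 = 2.5
a_2 = 2.5
b_2 = 8
c_2 = 2
a_3 = 7
b_3 = 3
c_3 = 3.5
t_3 = 2.5
a_4 = 4
b_4 = 2
c_4 = 4
a_5 = 2.5
b_5 = 6
c_5 = 6
a_6 = 7
b_6 = 7.5
c_6 = 0.5
t_6 = 4
a_7 = 1
b_7 = 5.5
c_7 = 7.5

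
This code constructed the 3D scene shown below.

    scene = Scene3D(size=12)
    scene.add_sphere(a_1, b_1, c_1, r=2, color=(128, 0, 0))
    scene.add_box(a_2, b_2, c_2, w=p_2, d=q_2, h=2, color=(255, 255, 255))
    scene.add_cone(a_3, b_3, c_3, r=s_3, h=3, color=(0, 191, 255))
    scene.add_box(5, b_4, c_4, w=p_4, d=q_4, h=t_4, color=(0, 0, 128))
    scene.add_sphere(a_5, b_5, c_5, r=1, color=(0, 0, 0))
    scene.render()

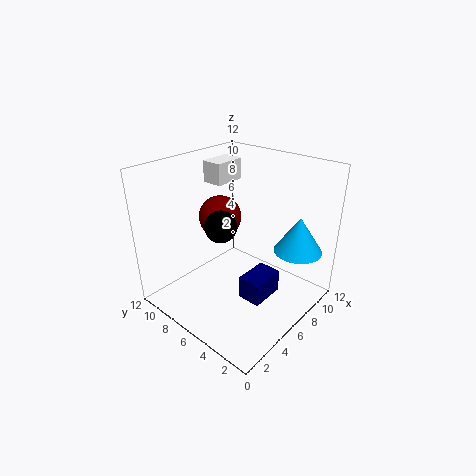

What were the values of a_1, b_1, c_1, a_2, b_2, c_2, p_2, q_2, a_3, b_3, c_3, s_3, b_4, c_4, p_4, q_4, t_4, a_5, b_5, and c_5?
a_1 = 8, b_1 = 10, c_1 = 6, a_2 = 8, b_2 = 10, c_2 = 9, p_2 = 3, q_2 = 2, a_3 = 9, b_3 = 2, c_3 = 5, s_3 = 2, b_4 = 3, c_4 = 1, p_4 = 3, q_4 = 2, t_4 = 2, a_5 = 1, b_5 = 3, c_5 = 10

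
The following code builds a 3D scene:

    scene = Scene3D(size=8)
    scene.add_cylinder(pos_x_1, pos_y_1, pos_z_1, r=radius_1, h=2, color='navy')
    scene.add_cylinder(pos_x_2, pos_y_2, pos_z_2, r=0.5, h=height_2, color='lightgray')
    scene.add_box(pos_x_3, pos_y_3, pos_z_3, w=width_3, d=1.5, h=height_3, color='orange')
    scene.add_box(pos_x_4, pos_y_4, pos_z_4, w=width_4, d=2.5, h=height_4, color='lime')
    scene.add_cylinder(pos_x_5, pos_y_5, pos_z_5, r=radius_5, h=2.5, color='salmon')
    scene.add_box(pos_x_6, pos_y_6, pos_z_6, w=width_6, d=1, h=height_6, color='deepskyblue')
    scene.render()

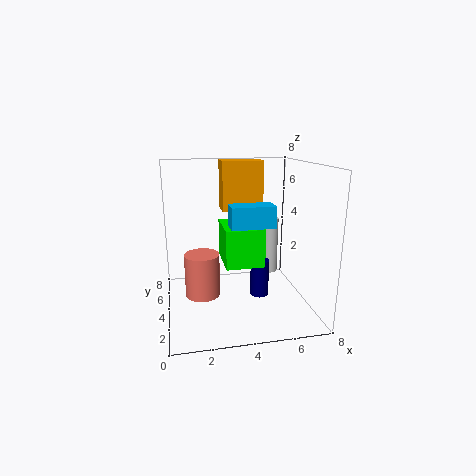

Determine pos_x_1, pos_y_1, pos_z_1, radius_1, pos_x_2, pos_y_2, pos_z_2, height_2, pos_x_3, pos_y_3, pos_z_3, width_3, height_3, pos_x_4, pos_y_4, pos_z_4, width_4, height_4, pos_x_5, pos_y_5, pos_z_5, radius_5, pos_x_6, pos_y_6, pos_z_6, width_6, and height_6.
pos_x_1 = 5; pos_y_1 = 3; pos_z_1 = 1; radius_1 = 0.5; pos_x_2 = 6.5; pos_y_2 = 6; pos_z_2 = 1; height_2 = 3.5; pos_x_3 = 3.5; pos_y_3 = 6; pos_z_3 = 5; width_3 = 2.5; height_3 = 3; pos_x_4 = 3; pos_y_4 = 2; pos_z_4 = 3; width_4 = 2; height_4 = 2; pos_x_5 = 2; pos_y_5 = 4.5; pos_z_5 = 0.5; radius_5 = 1; pos_x_6 = 3; pos_y_6 = 0.5; pos_z_6 = 5.5; width_6 = 2; height_6 = 1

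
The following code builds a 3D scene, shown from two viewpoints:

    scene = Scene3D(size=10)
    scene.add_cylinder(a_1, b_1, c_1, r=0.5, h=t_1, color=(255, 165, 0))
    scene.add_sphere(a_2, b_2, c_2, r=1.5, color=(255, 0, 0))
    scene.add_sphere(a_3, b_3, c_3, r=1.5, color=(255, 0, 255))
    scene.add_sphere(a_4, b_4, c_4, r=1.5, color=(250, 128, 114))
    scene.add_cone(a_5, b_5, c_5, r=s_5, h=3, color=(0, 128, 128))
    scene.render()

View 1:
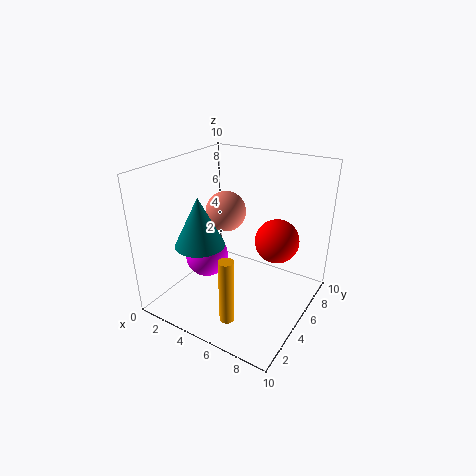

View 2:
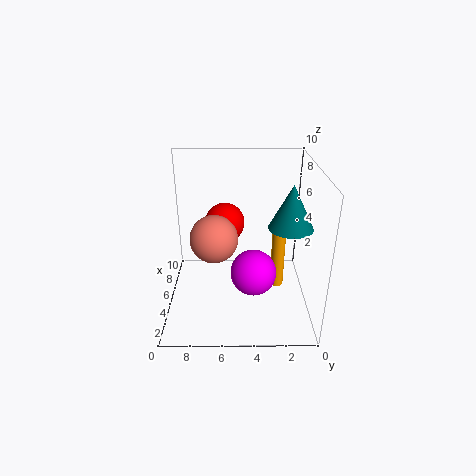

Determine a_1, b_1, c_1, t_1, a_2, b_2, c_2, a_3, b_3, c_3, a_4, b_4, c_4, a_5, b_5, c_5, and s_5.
a_1 = 6
b_1 = 2
c_1 = 0.5
t_1 = 4.5
a_2 = 7.5
b_2 = 6
c_2 = 5
a_3 = 3
b_3 = 4
c_3 = 3.5
a_4 = 3
b_4 = 6.5
c_4 = 6
a_5 = 4.5
b_5 = 1.5
c_5 = 6
s_5 = 1.5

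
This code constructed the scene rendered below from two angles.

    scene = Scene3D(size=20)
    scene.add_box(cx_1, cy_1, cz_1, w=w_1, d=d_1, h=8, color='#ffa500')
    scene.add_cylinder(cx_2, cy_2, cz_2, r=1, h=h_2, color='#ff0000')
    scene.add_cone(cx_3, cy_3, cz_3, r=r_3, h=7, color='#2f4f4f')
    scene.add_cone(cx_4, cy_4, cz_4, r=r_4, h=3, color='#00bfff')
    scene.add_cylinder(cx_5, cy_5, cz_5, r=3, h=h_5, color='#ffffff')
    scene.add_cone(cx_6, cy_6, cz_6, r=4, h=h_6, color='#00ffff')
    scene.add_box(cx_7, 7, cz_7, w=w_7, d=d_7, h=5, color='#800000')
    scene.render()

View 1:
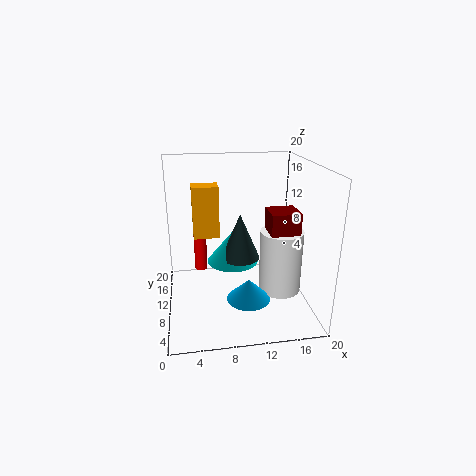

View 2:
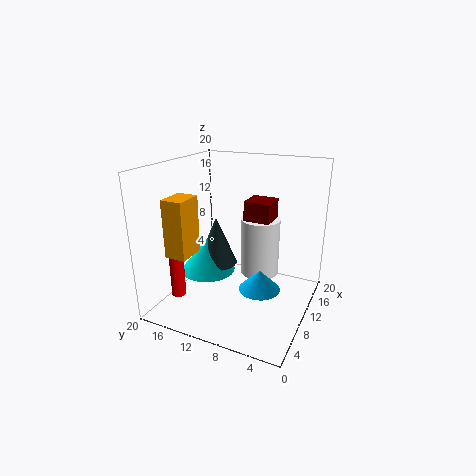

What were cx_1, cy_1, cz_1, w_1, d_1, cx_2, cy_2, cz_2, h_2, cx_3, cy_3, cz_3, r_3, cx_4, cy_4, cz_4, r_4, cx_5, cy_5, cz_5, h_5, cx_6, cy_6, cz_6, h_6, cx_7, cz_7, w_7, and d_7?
cx_1 = 4, cy_1 = 15, cz_1 = 8, w_1 = 4, d_1 = 3, cx_2 = 5, cy_2 = 17, cz_2 = 2, h_2 = 8, cx_3 = 11, cy_3 = 14, cz_3 = 5, r_3 = 3, cx_4 = 11, cy_4 = 7, cz_4 = 2, r_4 = 3, cx_5 = 16, cy_5 = 9, cz_5 = 2, h_5 = 9, cx_6 = 10, cy_6 = 15, cz_6 = 4, h_6 = 5, cx_7 = 14, cz_7 = 9, w_7 = 4, d_7 = 4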